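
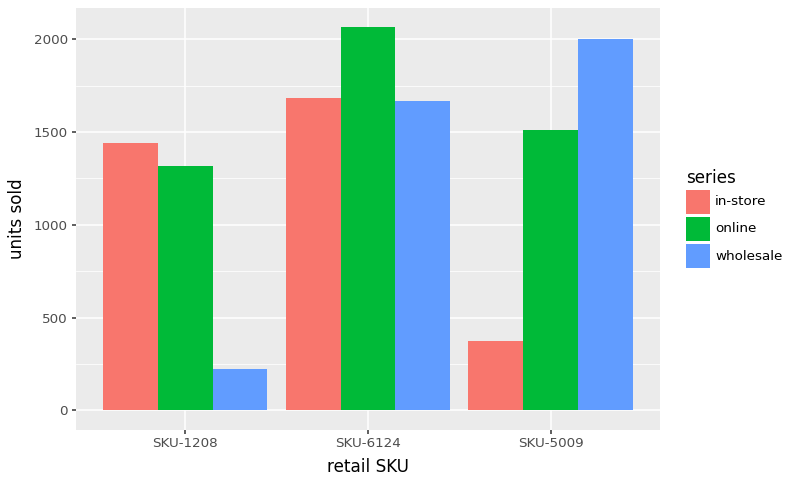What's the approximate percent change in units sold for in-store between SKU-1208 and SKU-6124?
SKU-1208 ≈ 1400, SKU-6124 ≈ 1600; (1600 − 1400) / 1400 ≈ +14.3%.

≈ +14.3%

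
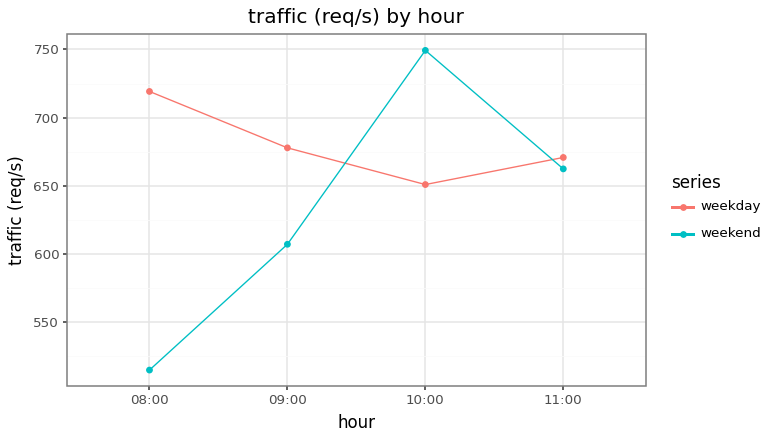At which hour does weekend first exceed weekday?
10:00

09:00: weekend ≈ 600 vs weekday ≈ 680 (not yet); 10:00: weekend ≈ 740 vs weekday ≈ 660 (first crossover).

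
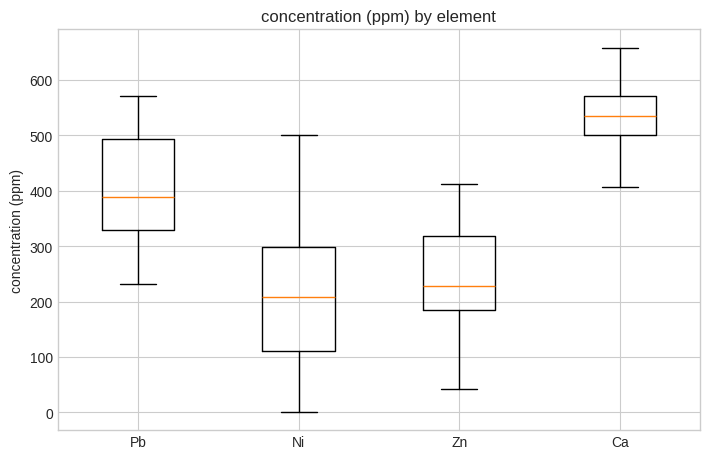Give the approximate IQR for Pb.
≈ 150

Q3 ≈ 500, Q1 ≈ 350; IQR ≈ 150.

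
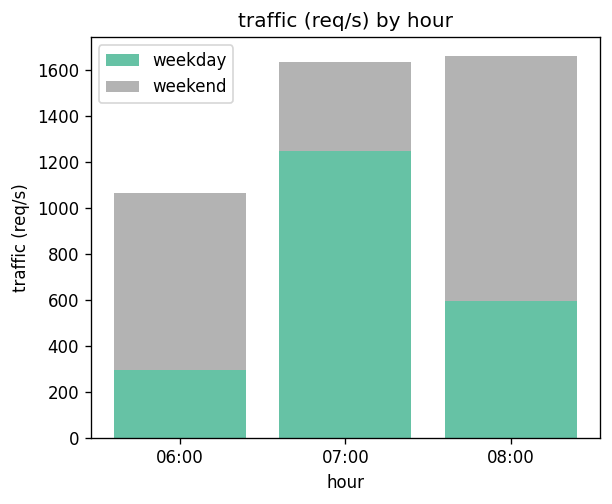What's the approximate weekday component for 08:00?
≈ 600

weekday top ≈ 600, bottom ≈ 0; segment ≈ 600.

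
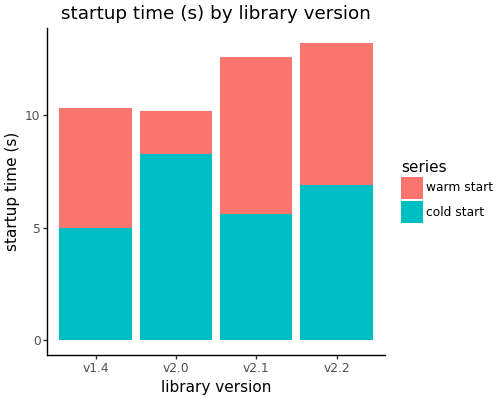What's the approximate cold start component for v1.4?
cold start top ≈ 4, bottom ≈ 0; segment ≈ 4.

≈ 4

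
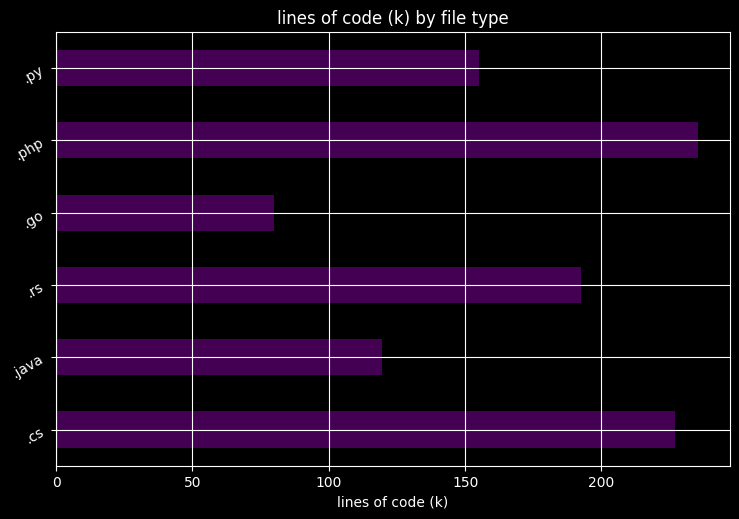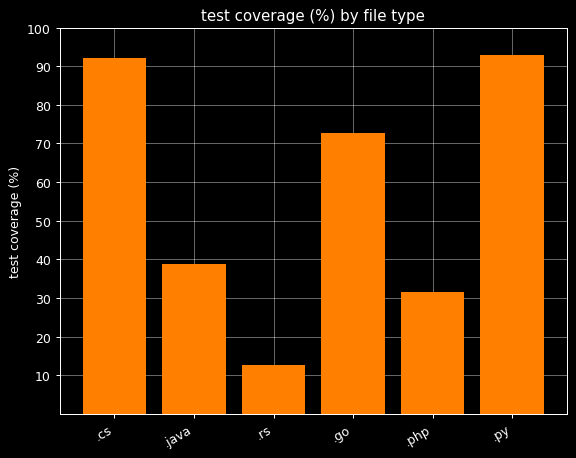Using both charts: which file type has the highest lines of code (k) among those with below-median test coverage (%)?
.php

Chart 2 median test coverage (%) ≈ 60; below-median file types: .java, .rs, .php. Among those, .php has the highest lines of code (k) (≈ 225).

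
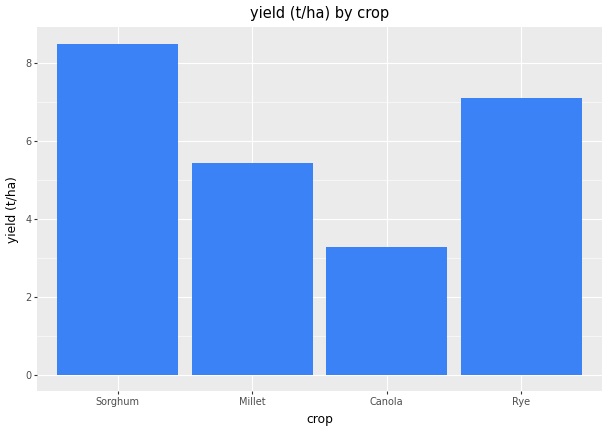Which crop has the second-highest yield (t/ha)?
Rye

Top 3: Sorghum ≈ 9, Rye ≈ 7, Millet ≈ 5.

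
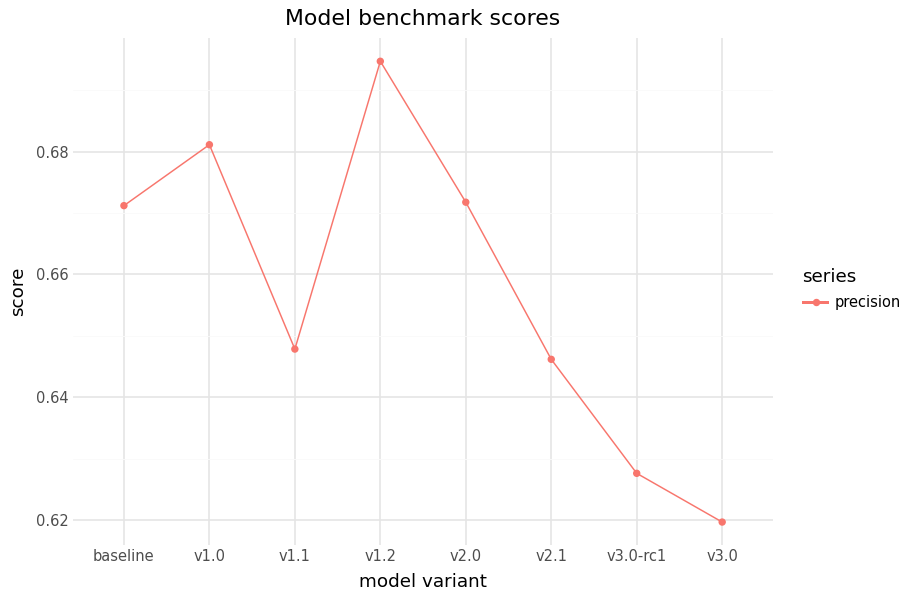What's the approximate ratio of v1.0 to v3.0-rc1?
≈ 1.08×

v1.0 ≈ 0.68, v3.0-rc1 ≈ 0.63; 0.68/0.63 ≈ 1.08.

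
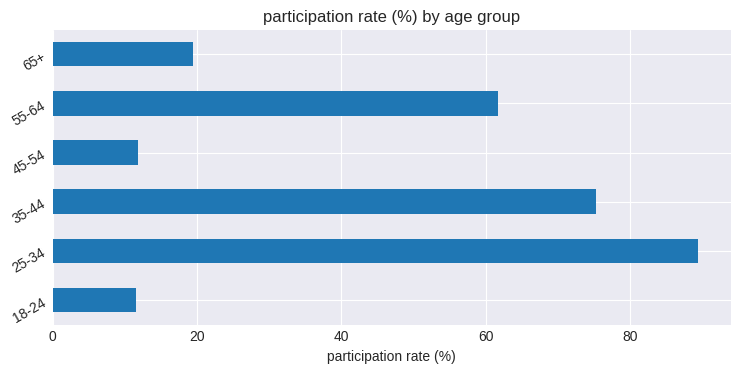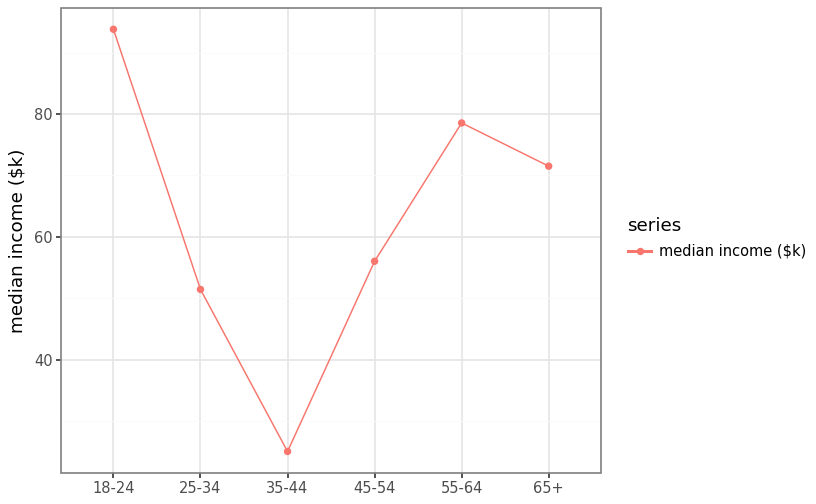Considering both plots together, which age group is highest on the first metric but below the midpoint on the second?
Chart 2 median median income ($k) ≈ 60; below-median age groups: 25-34, 35-44, 45-54. Among those, 25-34 has the highest participation rate (%) (≈ 90).

25-34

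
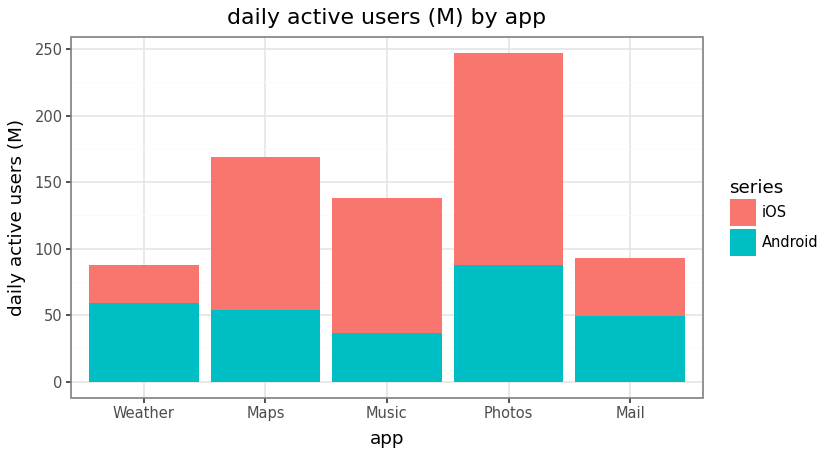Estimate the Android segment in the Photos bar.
≈ 100

Android top ≈ 100, bottom ≈ 0; segment ≈ 100.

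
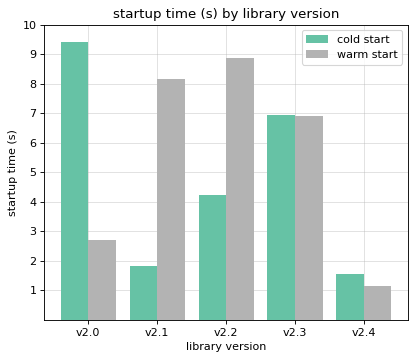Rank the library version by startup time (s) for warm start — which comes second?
v2.1

Top 3 for warm start: v2.2 ≈ 9, v2.1 ≈ 8, v2.3 ≈ 7.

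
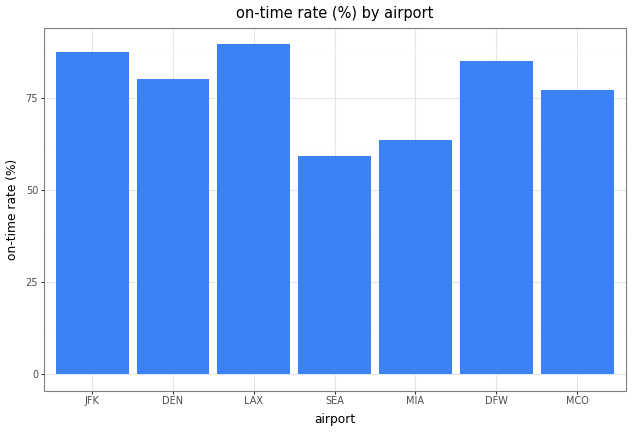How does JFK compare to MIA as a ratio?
≈ 1.5×

JFK ≈ 90, MIA ≈ 60; 90/60 ≈ 1.5.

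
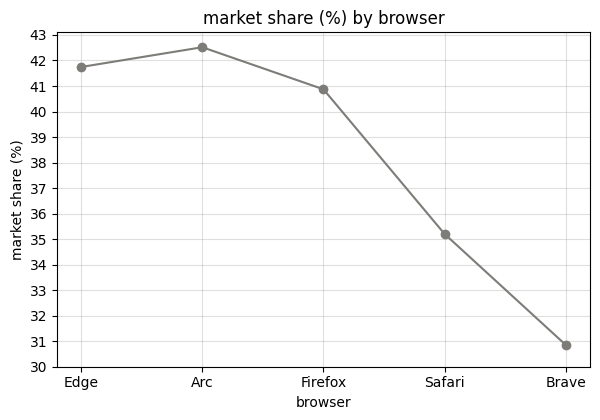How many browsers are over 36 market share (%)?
Above 36: Edge, Arc, Firefox.

3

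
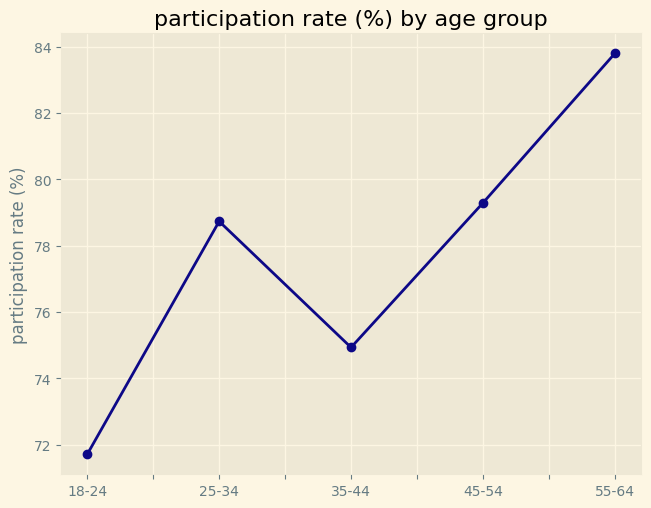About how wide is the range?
≈ 12

Max 55-64 ≈ 84, min 18-24 ≈ 72; range ≈ 12.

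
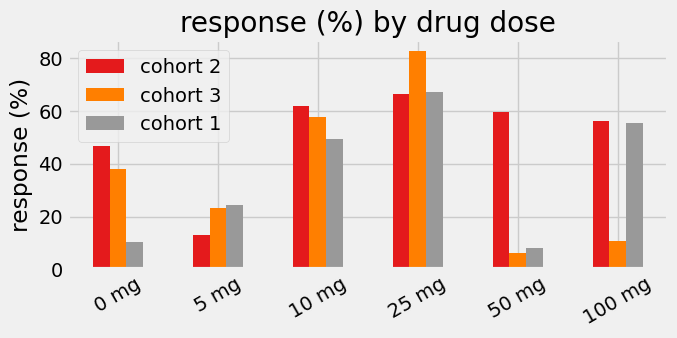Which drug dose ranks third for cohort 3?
Top 4 for cohort 3: 25 mg ≈ 80, 10 mg ≈ 60, 0 mg ≈ 40, 5 mg ≈ 20.

0 mg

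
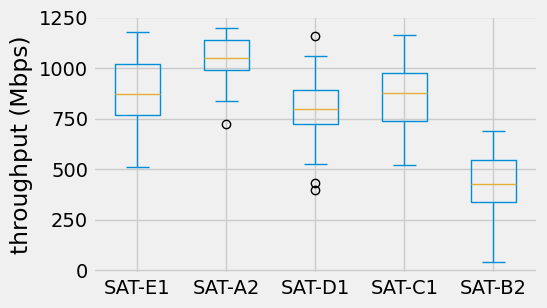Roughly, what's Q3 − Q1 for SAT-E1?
≈ 250

Q3 ≈ 1000, Q1 ≈ 750; IQR ≈ 250.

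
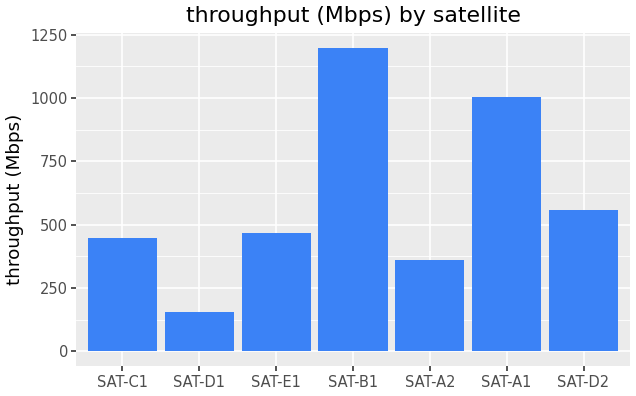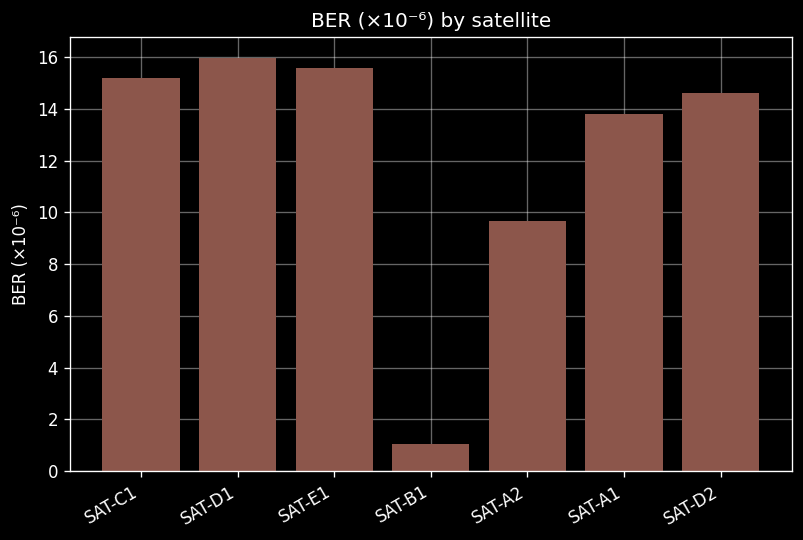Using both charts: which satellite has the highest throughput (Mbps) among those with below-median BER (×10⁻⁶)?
Chart 2 median BER (×10⁻⁶) ≈ 14; below-median satellites: SAT-B1, SAT-A2, SAT-A1. Among those, SAT-B1 has the highest throughput (Mbps) (≈ 1200).

SAT-B1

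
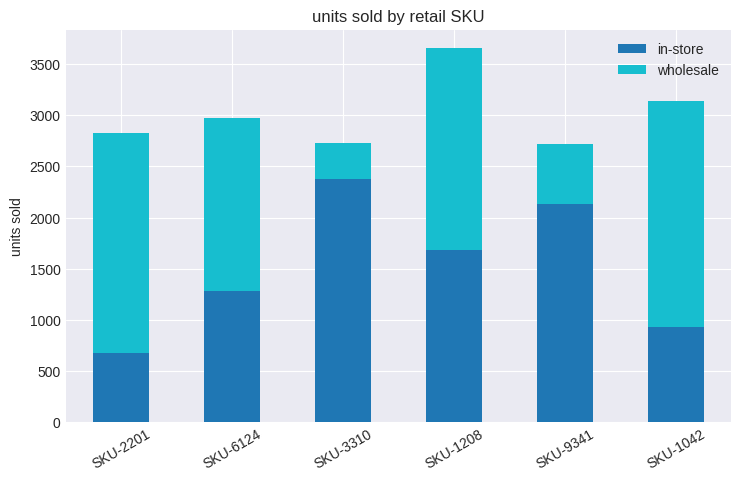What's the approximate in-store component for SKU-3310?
in-store top ≈ 2500, bottom ≈ 0; segment ≈ 2500.

≈ 2500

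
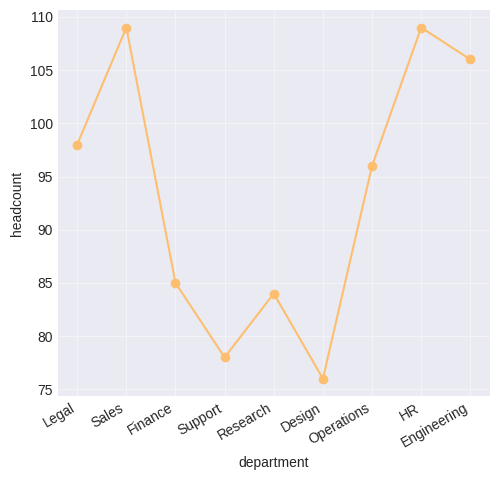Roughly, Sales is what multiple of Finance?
≈ 1.29×

Sales ≈ 110, Finance ≈ 85; 110/85 ≈ 1.29.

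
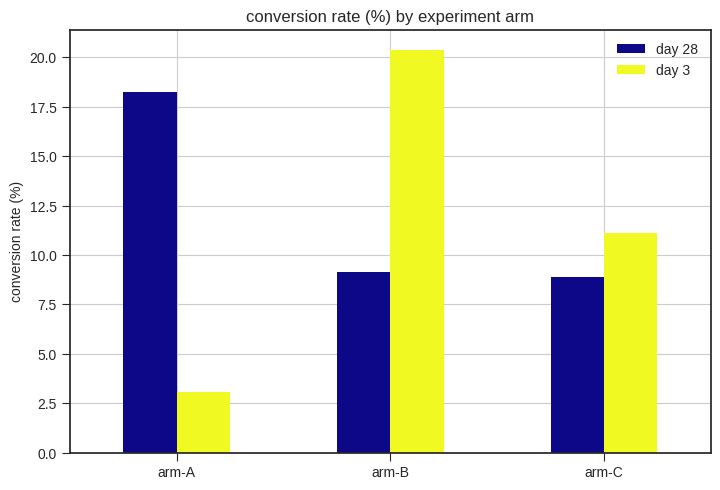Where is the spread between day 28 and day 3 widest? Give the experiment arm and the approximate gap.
arm-A: day 28 ≈ 18, day 3 ≈ 4 → gap ≈ 14. Next-largest (arm-B) is only ≈ 10.

arm-A, ≈ 14 %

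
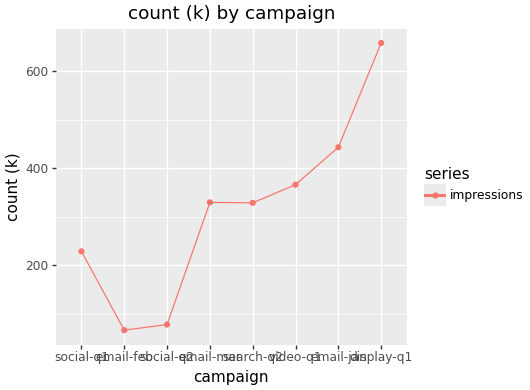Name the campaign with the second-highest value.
Top 3: display-q1 ≈ 650, email-jan ≈ 450, video-q1 ≈ 350.

email-jan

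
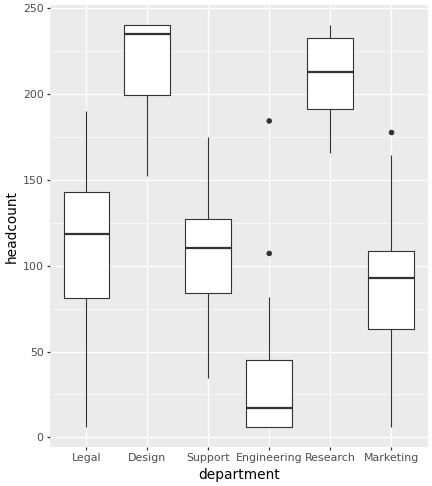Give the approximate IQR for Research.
Q3 ≈ 240, Q1 ≈ 200; IQR ≈ 40.

≈ 40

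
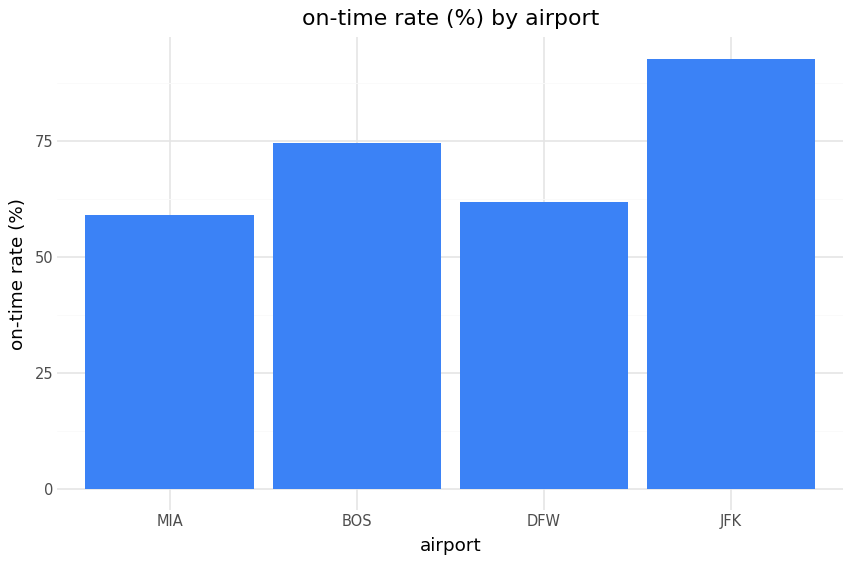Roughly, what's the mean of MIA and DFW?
≈ 60

(60 + 60) / 2 ≈ 60.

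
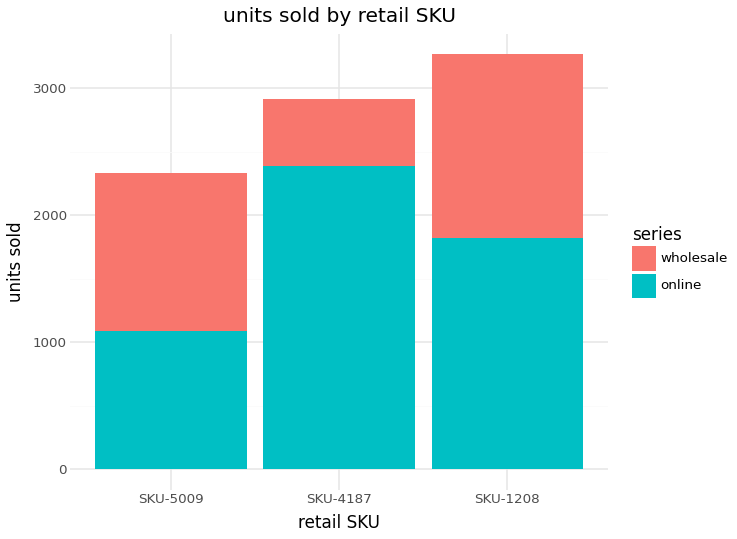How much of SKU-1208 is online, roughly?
online top ≈ 2000, bottom ≈ 0; segment ≈ 2000.

≈ 2000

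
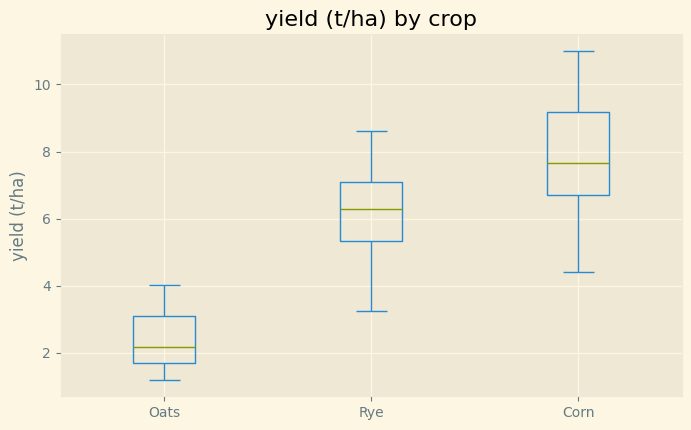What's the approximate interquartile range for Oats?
Q3 ≈ 3.0, Q1 ≈ 1.5; IQR ≈ 1.5.

≈ 1.5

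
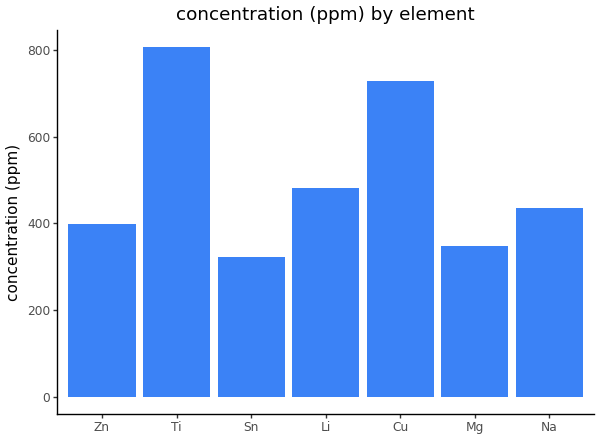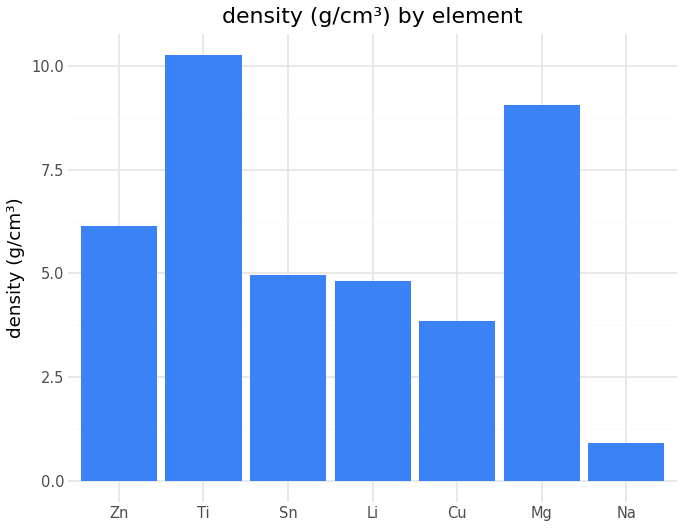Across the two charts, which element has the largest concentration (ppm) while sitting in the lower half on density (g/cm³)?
Cu

Chart 2 median density (g/cm³) ≈ 5; below-median elements: Li, Cu, Na. Among those, Cu has the highest concentration (ppm) (≈ 700).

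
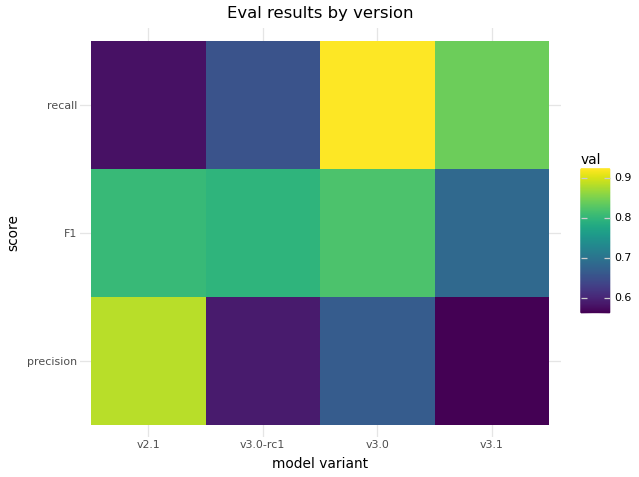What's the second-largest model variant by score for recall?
Top 3 for recall: v3.0 ≈ 0.90, v3.1 ≈ 0.85, v3.0-rc1 ≈ 0.65.

v3.1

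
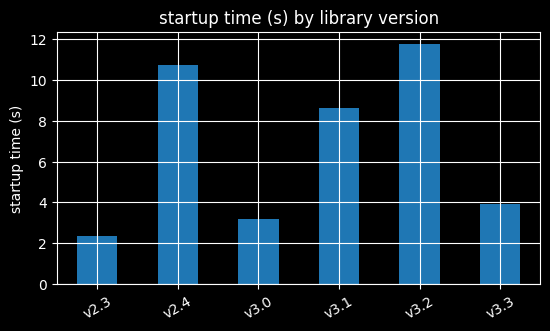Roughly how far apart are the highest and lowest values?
Max v3.2 ≈ 12, min v2.3 ≈ 2; range ≈ 10.

≈ 10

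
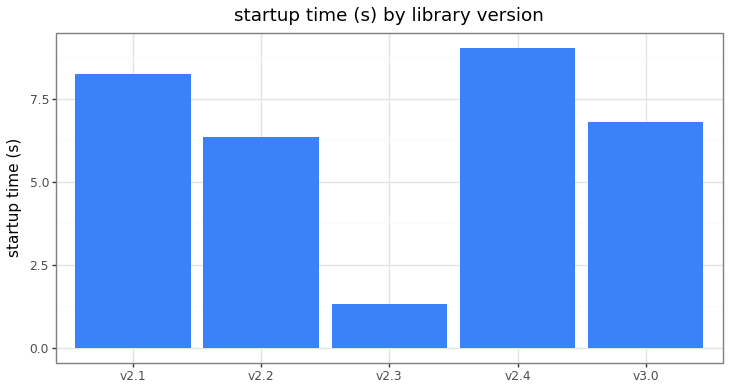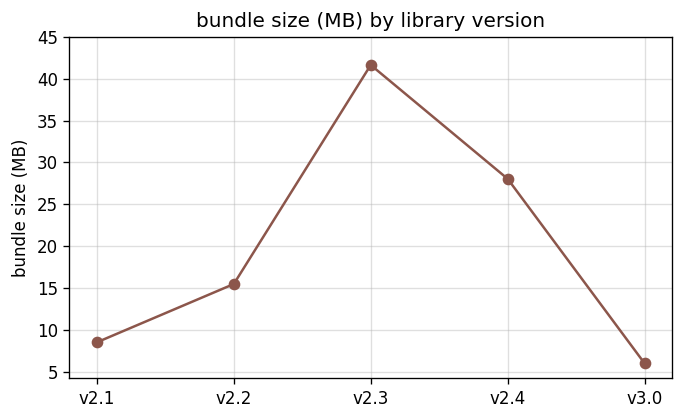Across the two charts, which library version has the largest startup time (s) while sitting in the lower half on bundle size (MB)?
v2.1

Chart 2 median bundle size (MB) ≈ 15; below-median library versions: v2.1, v3.0. Among those, v2.1 has the highest startup time (s) (≈ 8).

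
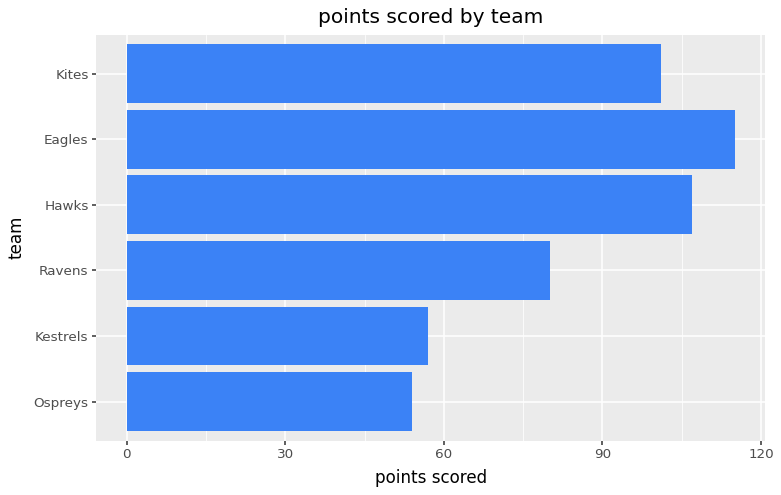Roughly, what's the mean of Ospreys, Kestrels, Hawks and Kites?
(50 + 60 + 110 + 100) / 4 ≈ 80.

≈ 80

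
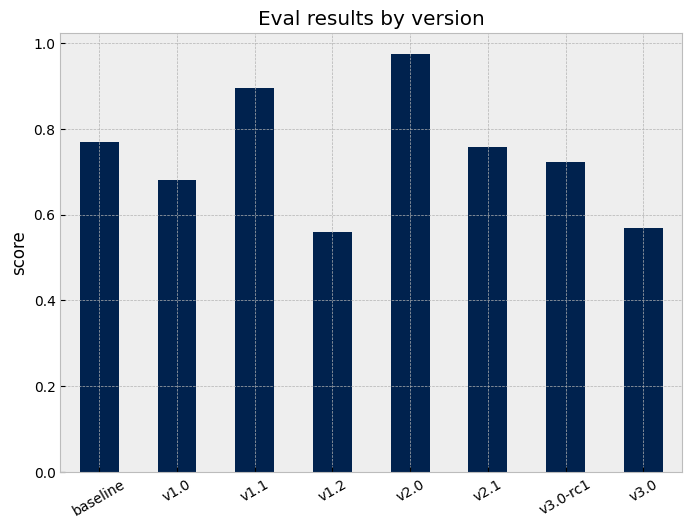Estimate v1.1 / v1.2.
≈ 1.5×

v1.1 ≈ 0.9, v1.2 ≈ 0.6; 0.9/0.6 ≈ 1.5.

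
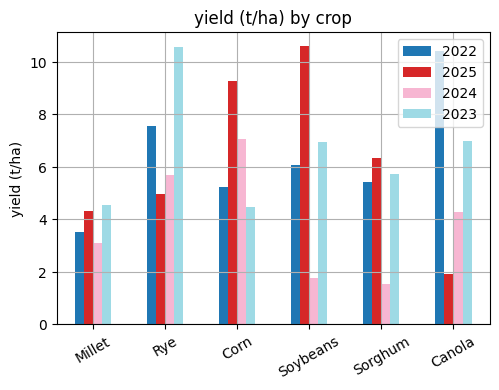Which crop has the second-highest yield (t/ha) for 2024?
Rye

Top 3 for 2024: Corn ≈ 7, Rye ≈ 6, Canola ≈ 4.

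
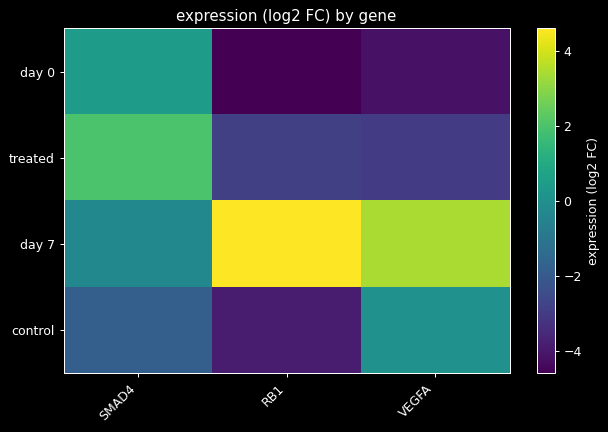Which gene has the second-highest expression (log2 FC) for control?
Top 3 for control: VEGFA ≈ 0, SMAD4 ≈ -2, RB1 ≈ -4.

SMAD4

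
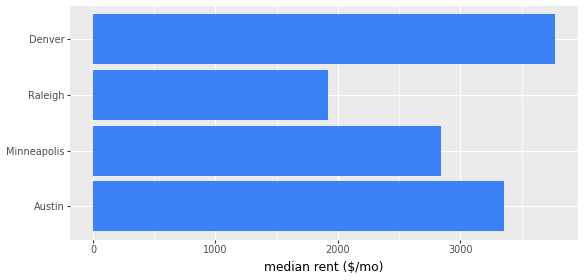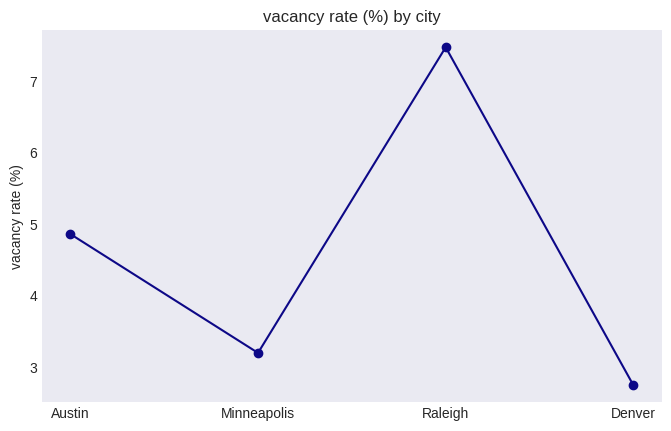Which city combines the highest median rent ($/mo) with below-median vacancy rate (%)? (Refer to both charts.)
Chart 2 median vacancy rate (%) ≈ 4; below-median cities: Minneapolis, Denver. Among those, Denver has the highest median rent ($/mo) (≈ 4000).

Denver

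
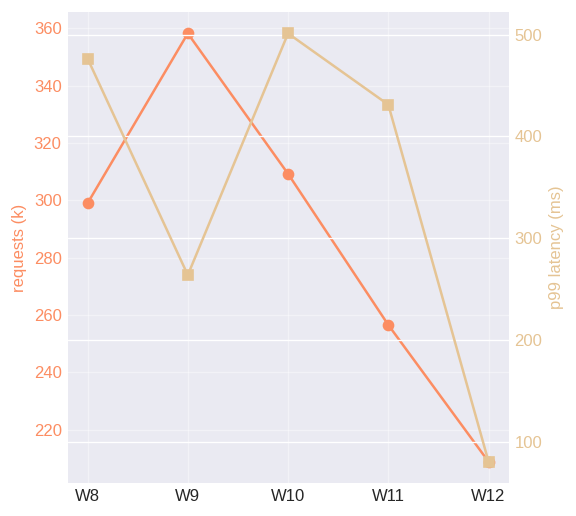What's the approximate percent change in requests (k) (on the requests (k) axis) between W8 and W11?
≈ -13.3%

W8 ≈ 300, W11 ≈ 260; (260 − 300) / 300 ≈ -13.3%.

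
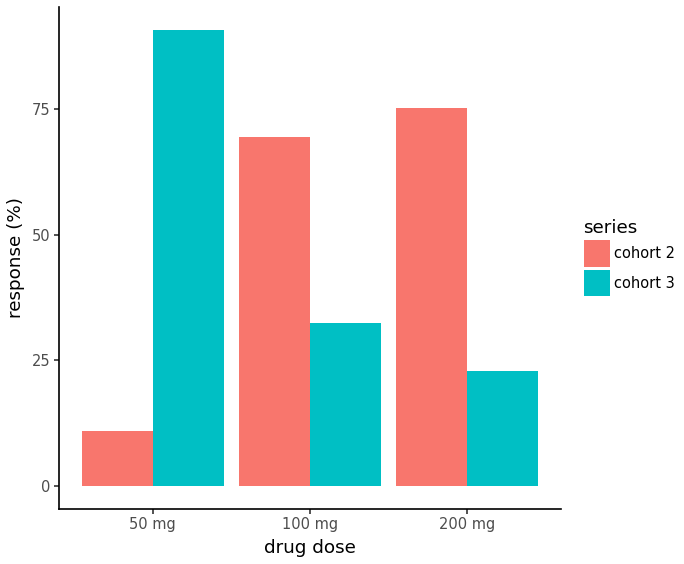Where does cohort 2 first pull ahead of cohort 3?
50 mg: cohort 2 ≈ 10 vs cohort 3 ≈ 90 (not yet); 100 mg: cohort 2 ≈ 70 vs cohort 3 ≈ 30 (first crossover).

100 mg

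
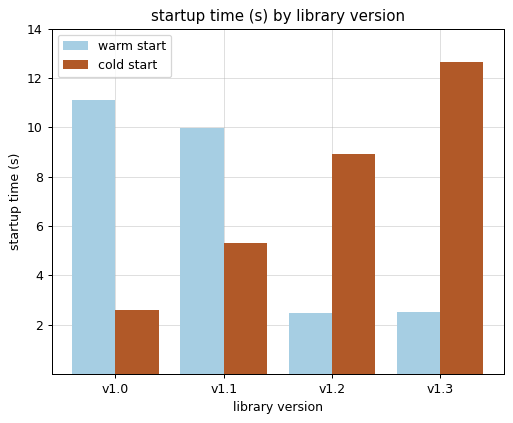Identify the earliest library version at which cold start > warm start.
v1.1: cold start ≈ 6 vs warm start ≈ 10 (not yet); v1.2: cold start ≈ 8 vs warm start ≈ 2 (first crossover).

v1.2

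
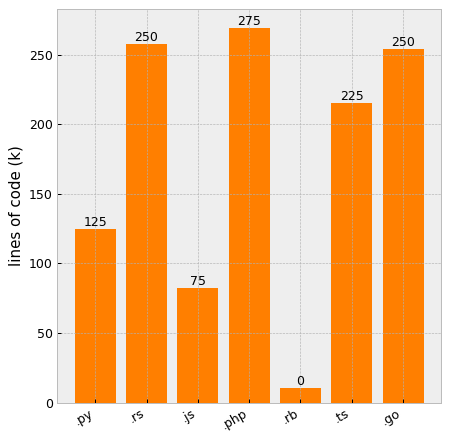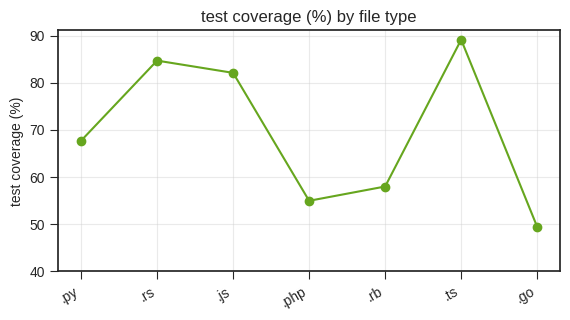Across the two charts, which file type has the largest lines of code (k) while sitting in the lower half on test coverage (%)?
.php

Chart 2 median test coverage (%) ≈ 70; below-median file types: .php, .rb, .go. Among those, .php has the highest lines of code (k) (≈ 275).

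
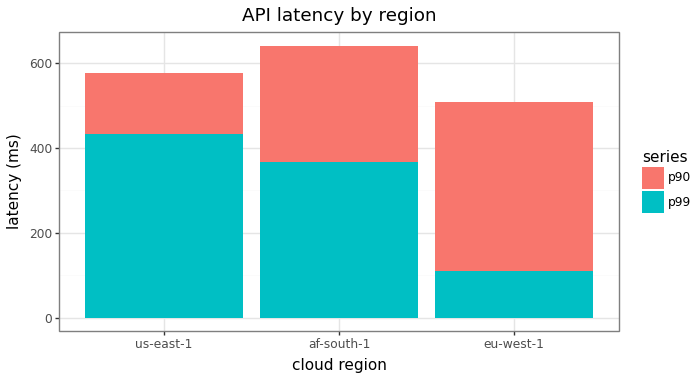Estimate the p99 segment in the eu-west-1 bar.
p99 top ≈ 100, bottom ≈ 0; segment ≈ 100.

≈ 100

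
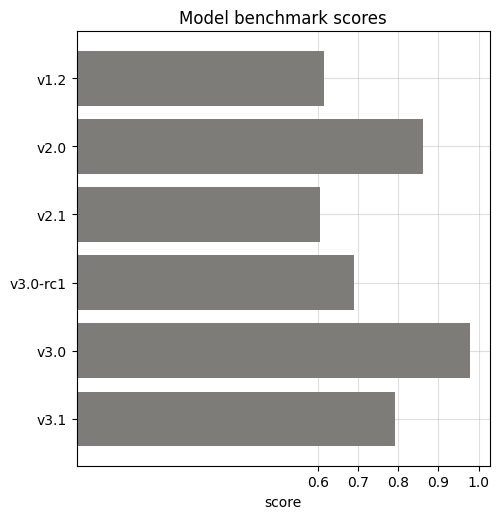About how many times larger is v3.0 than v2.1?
≈ 1.67×

v3.0 ≈ 1.0, v2.1 ≈ 0.6; 1.0/0.6 ≈ 1.67.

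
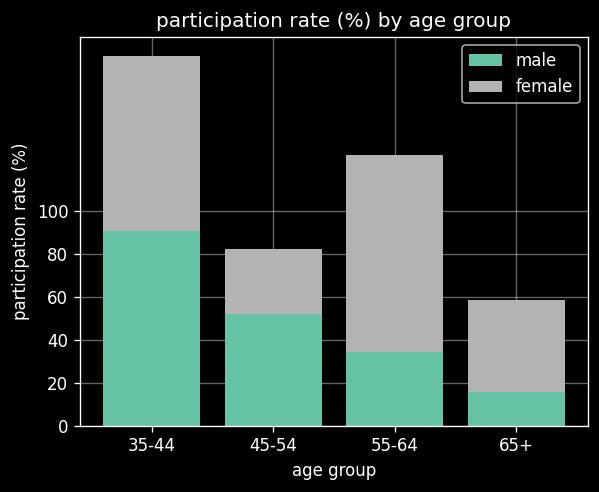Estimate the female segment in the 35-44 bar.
female top ≈ 180, bottom ≈ 100; segment ≈ 80.

≈ 80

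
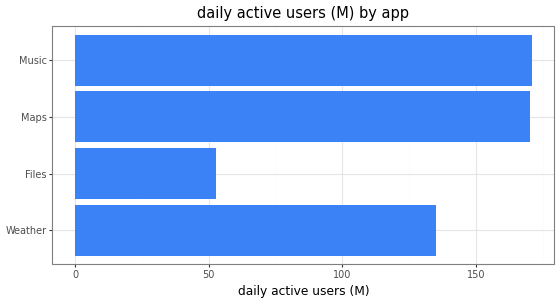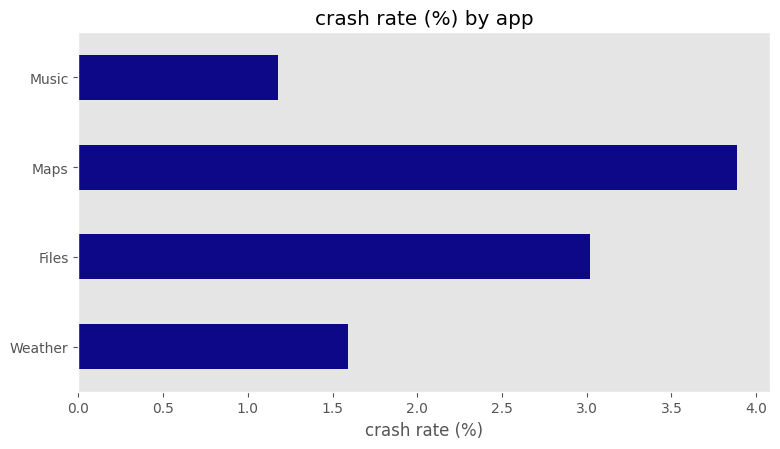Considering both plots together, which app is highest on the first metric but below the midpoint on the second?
Chart 2 median crash rate (%) ≈ 2.5; below-median apps: Weather, Music. Among those, Music has the highest daily active users (M) (≈ 180).

Music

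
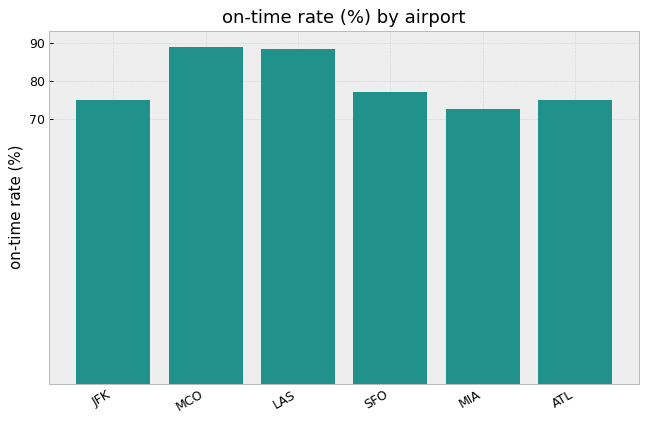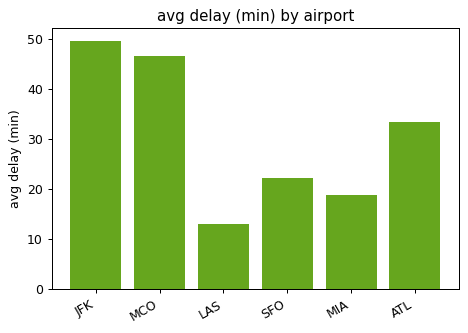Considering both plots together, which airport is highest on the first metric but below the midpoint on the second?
Chart 2 median avg delay (min) ≈ 30; below-median airports: LAS, SFO, MIA. Among those, LAS has the highest on-time rate (%) (≈ 90).

LAS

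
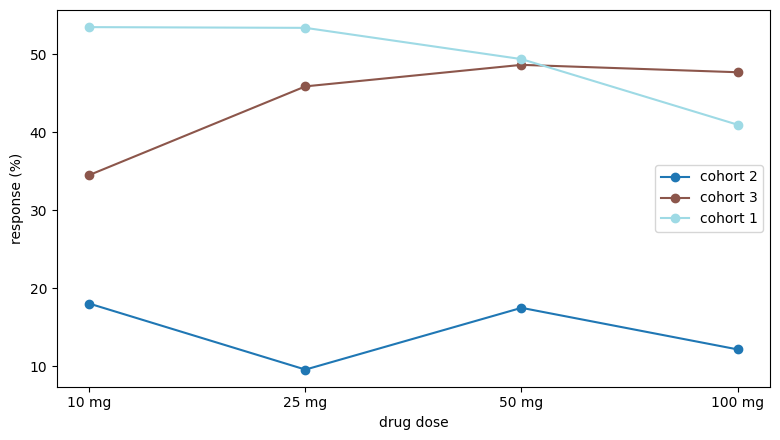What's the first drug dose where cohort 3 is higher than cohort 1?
100 mg

50 mg: cohort 3 ≈ 50 vs cohort 1 ≈ 50 (not yet); 100 mg: cohort 3 ≈ 50 vs cohort 1 ≈ 40 (first crossover).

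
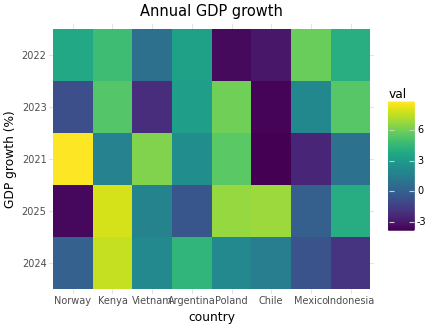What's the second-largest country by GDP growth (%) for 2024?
Top 3 for 2024: Kenya ≈ 8, Argentina ≈ 4, Vietnam ≈ 2.

Argentina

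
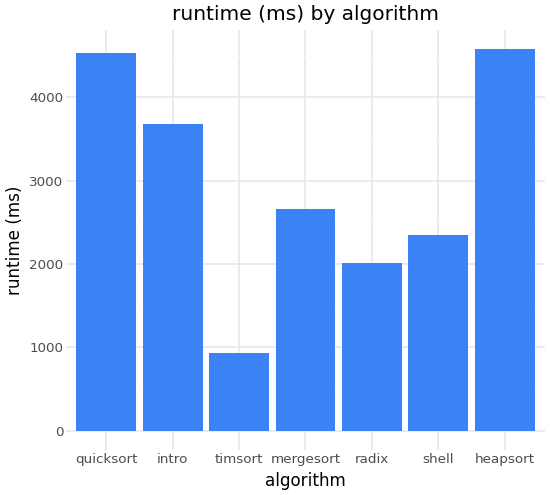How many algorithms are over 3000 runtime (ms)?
3

Above 3000: quicksort, intro, heapsort.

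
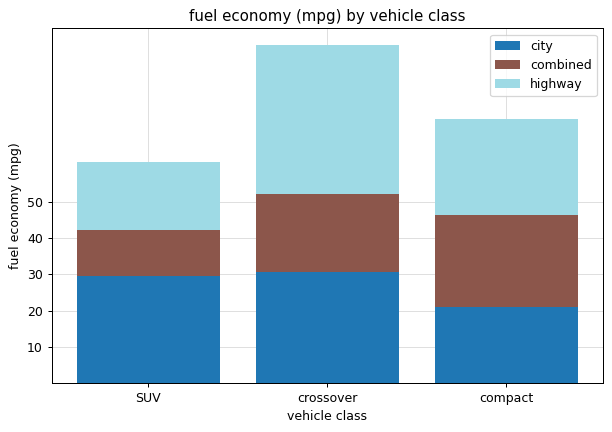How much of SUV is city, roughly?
≈ 30

city top ≈ 30, bottom ≈ 0; segment ≈ 30.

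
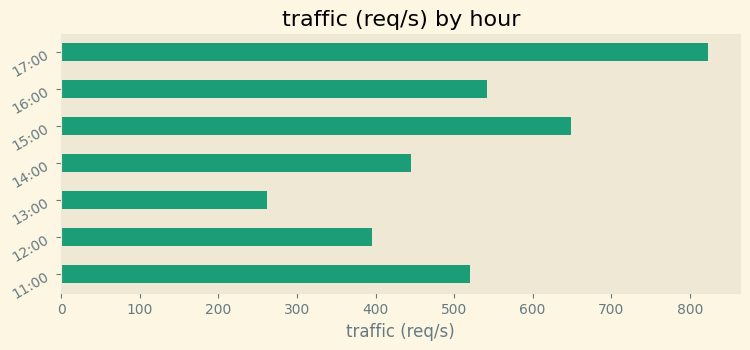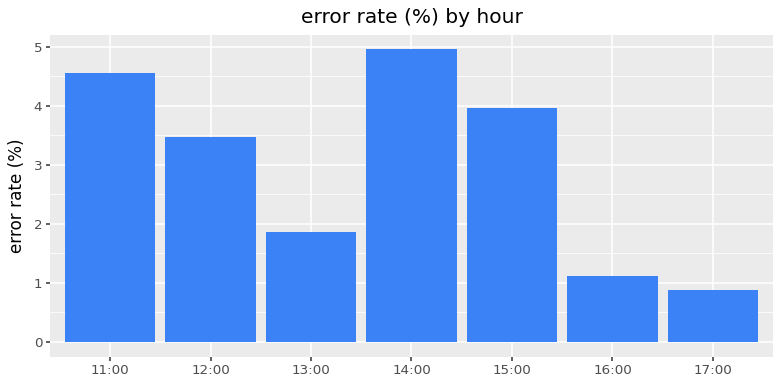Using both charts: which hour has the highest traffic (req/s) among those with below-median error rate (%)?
17:00

Chart 2 median error rate (%) ≈ 3.5; below-median hours: 13:00, 16:00, 17:00. Among those, 17:00 has the highest traffic (req/s) (≈ 800).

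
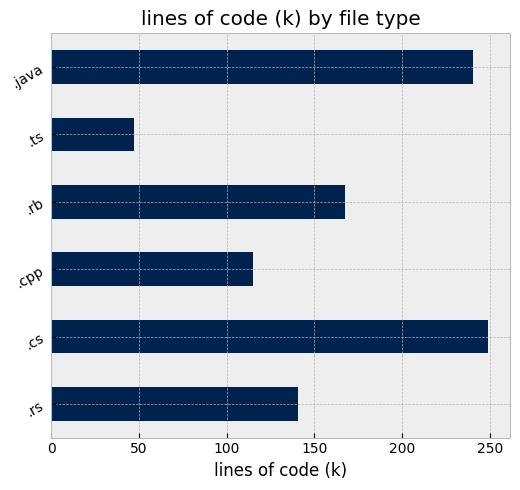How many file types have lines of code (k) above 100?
5

Above 100: .rs, .cs, .cpp, .rb, .java.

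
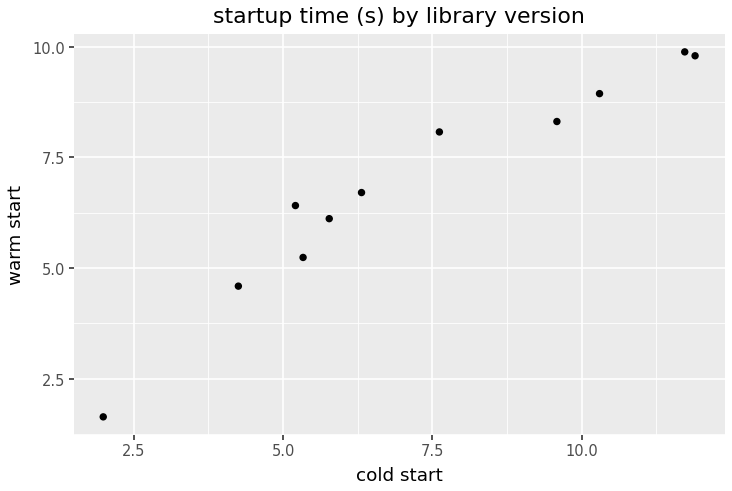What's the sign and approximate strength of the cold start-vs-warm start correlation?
Points are positively correlated; strong (|r| ≈ 1.0).

positive, strong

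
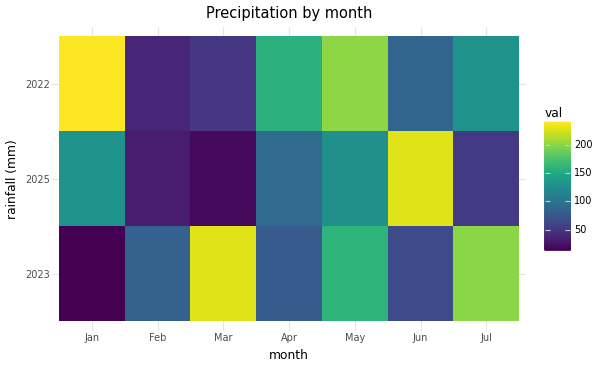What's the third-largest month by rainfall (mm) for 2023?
Top 4 for 2023: Mar ≈ 220, Jul ≈ 200, May ≈ 160, Feb ≈ 80.

May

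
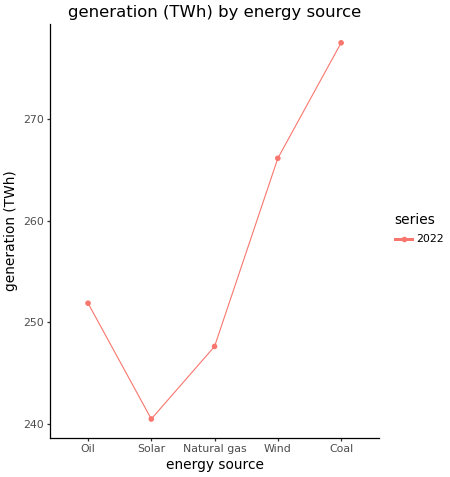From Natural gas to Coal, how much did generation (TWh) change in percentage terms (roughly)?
Natural gas ≈ 250, Coal ≈ 275; (275 − 250) / 250 ≈ +10%.

≈ +10%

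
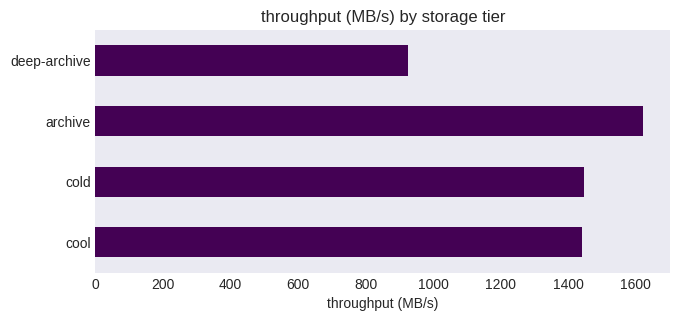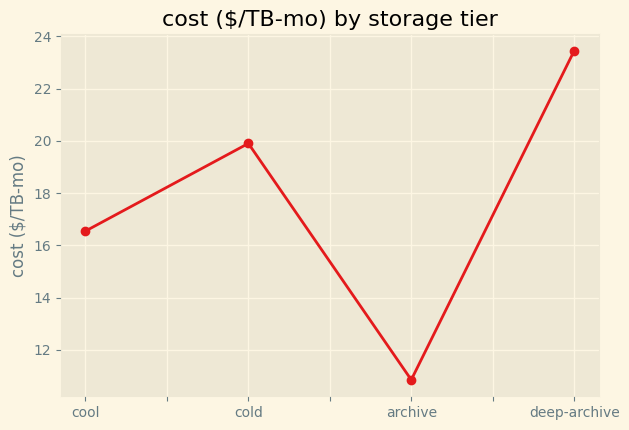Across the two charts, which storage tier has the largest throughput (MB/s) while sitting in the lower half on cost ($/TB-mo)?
Chart 2 median cost ($/TB-mo) ≈ 20; below-median storage tiers: cool, archive. Among those, archive has the highest throughput (MB/s) (≈ 1600).

archive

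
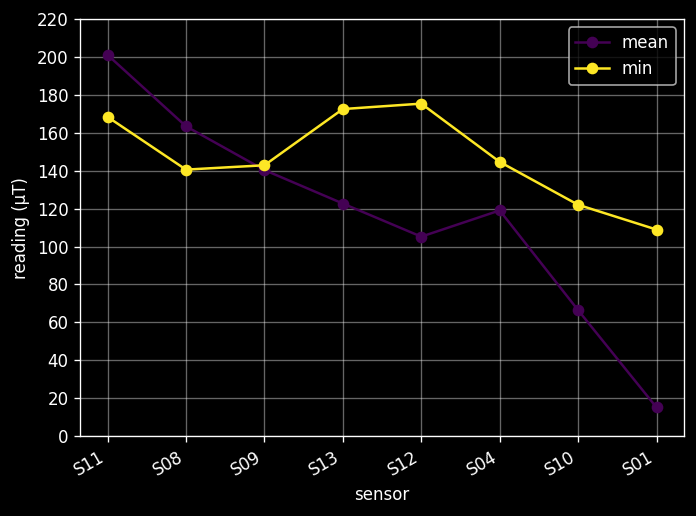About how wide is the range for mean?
Max S11 ≈ 200, min S01 ≈ 20; range ≈ 180.

≈ 180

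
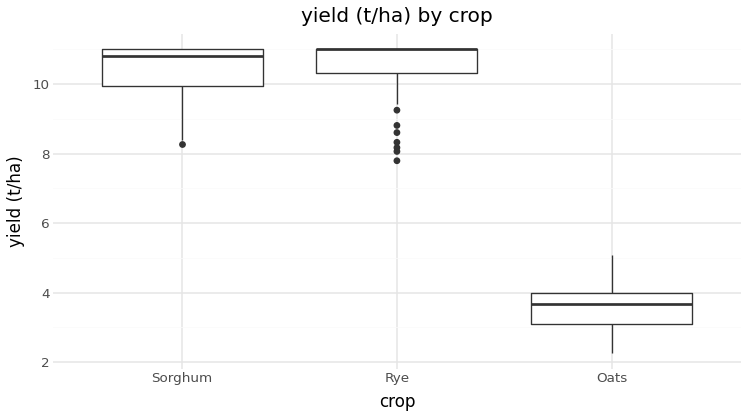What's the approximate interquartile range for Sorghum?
≈ 1

Q3 ≈ 11, Q1 ≈ 10; IQR ≈ 1.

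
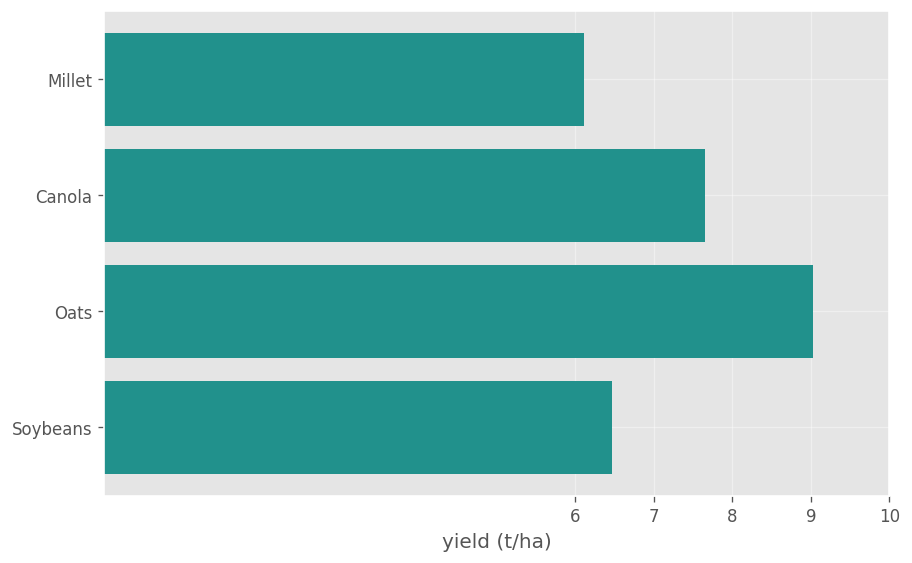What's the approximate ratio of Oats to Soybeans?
≈ 1.5×

Oats ≈ 9, Soybeans ≈ 6; 9/6 ≈ 1.5.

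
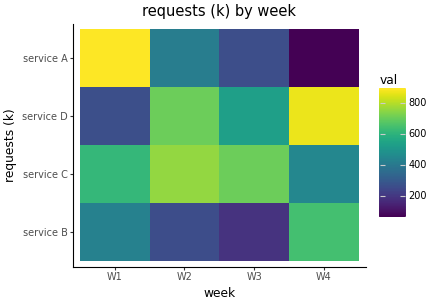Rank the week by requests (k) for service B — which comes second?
Top 3 for service B: W4 ≈ 600, W1 ≈ 400, W2 ≈ 300.

W1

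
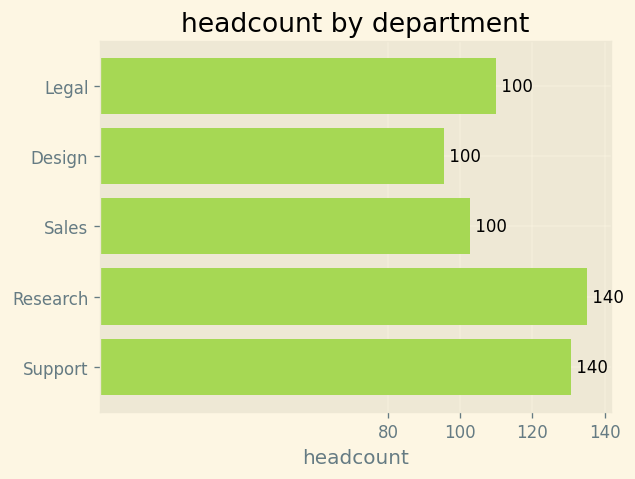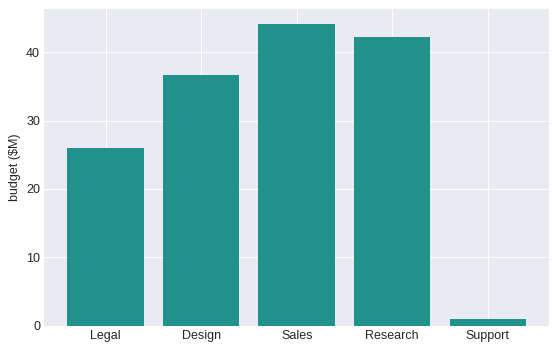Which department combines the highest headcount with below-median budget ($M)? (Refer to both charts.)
Chart 2 median budget ($M) ≈ 35; below-median departments: Legal, Support. Among those, Support has the highest headcount (≈ 140).

Support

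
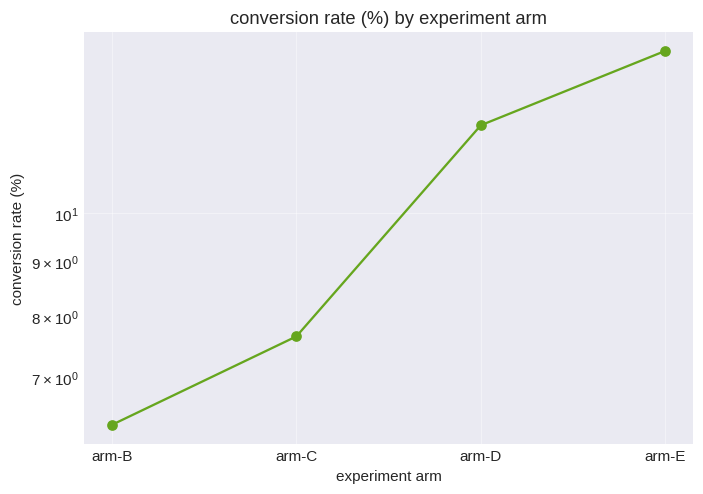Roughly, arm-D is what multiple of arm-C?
arm-D ≈ 12, arm-C ≈ 8; 12/8 ≈ 1.5.

≈ 1.5×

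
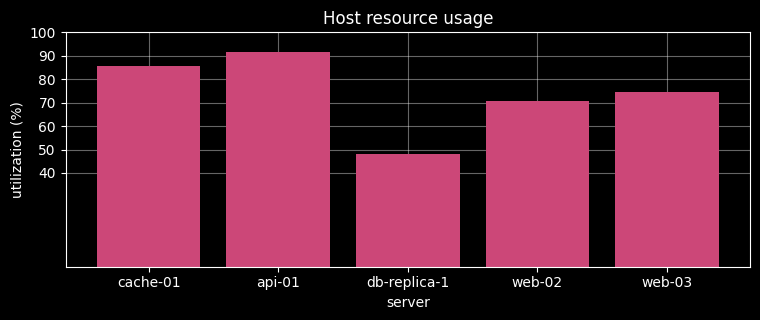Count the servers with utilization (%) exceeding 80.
Above 80: cache-01, api-01.

2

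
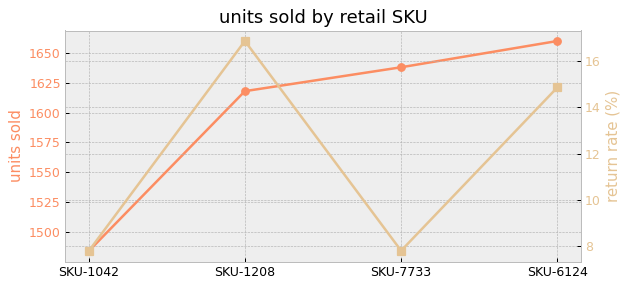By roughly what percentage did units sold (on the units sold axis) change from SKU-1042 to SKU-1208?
≈ +9.5%

SKU-1042 ≈ 1480, SKU-1208 ≈ 1620; (1620 − 1480) / 1480 ≈ +9.5%.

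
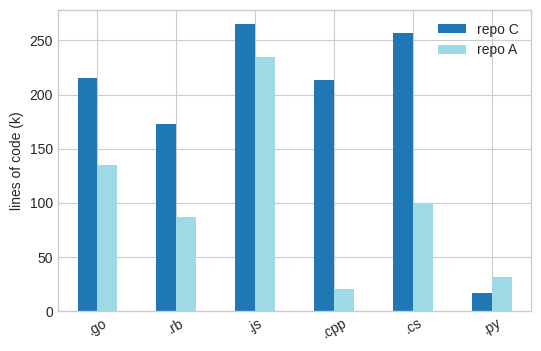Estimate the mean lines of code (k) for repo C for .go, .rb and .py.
(225 + 175 + 25) / 3 ≈ 142.

≈ 142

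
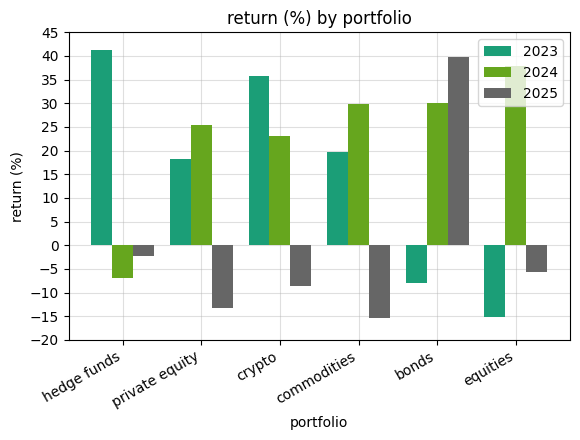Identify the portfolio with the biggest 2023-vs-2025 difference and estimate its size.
bonds: 2023 ≈ -10, 2025 ≈ 40 → gap ≈ 50. Next-largest (crypto) is only ≈ 45.

bonds, ≈ 50 %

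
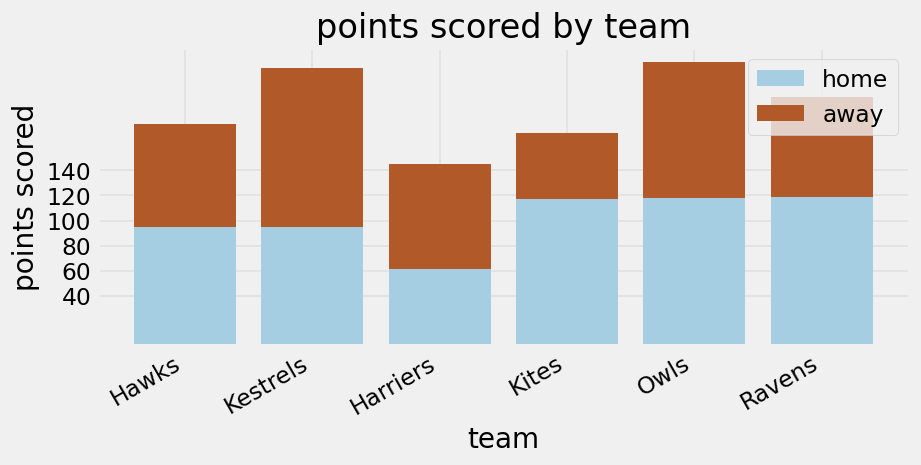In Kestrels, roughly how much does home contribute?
home top ≈ 100, bottom ≈ 0; segment ≈ 100.

≈ 100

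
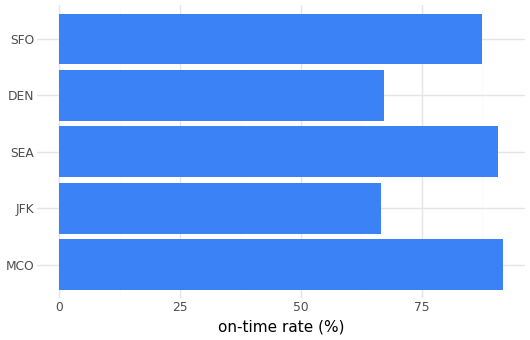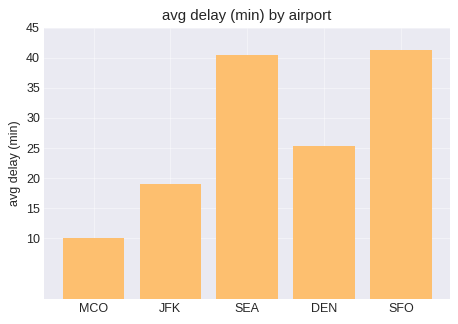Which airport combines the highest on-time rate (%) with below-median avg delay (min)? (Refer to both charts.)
Chart 2 median avg delay (min) ≈ 25; below-median airports: MCO, JFK. Among those, MCO has the highest on-time rate (%) (≈ 90).

MCO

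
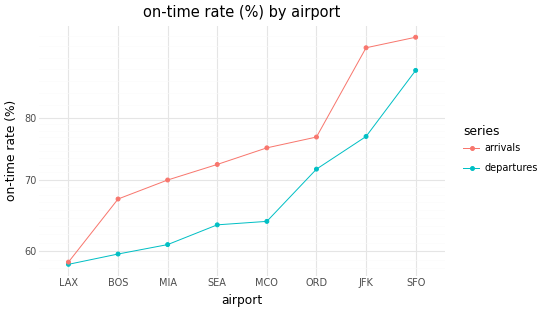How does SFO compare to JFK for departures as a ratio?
≈ 1.2×

SFO ≈ 90, JFK ≈ 75; 90/75 ≈ 1.2.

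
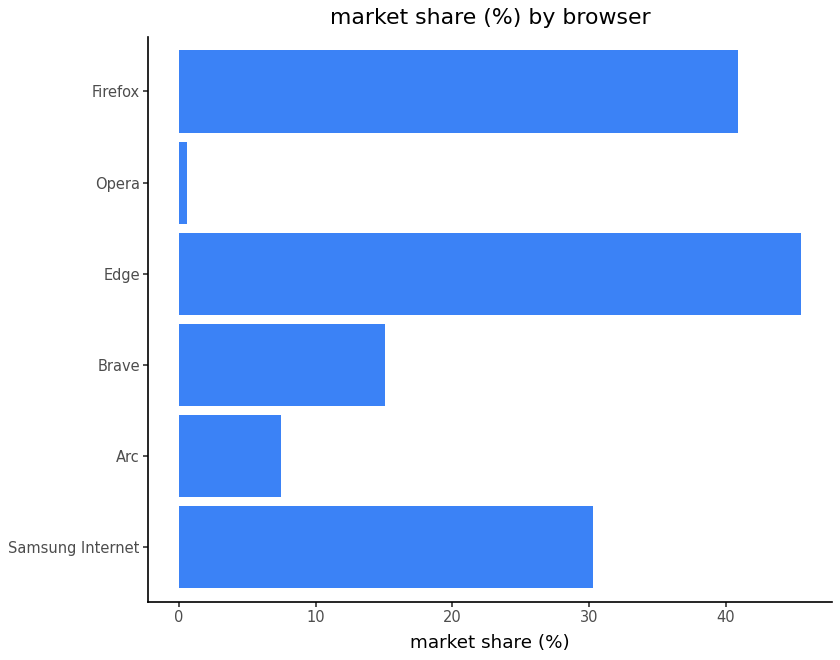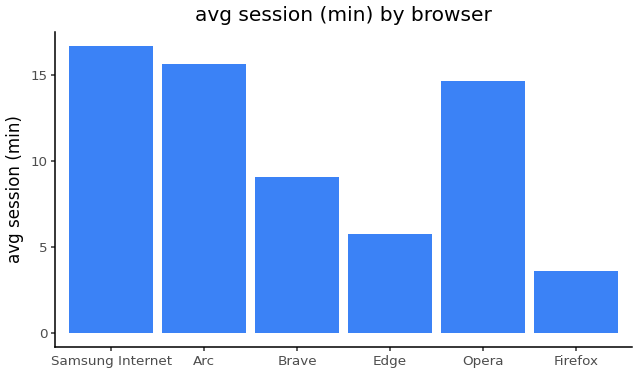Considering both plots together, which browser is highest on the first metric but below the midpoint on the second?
Edge

Chart 2 median avg session (min) ≈ 12; below-median browsers: Brave, Edge, Firefox. Among those, Edge has the highest market share (%) (≈ 45).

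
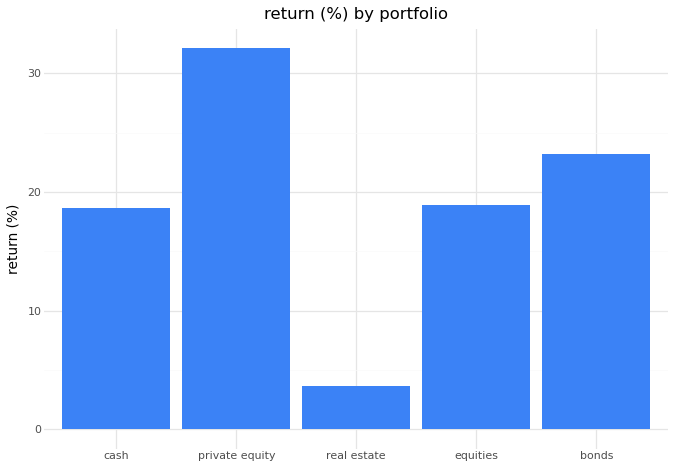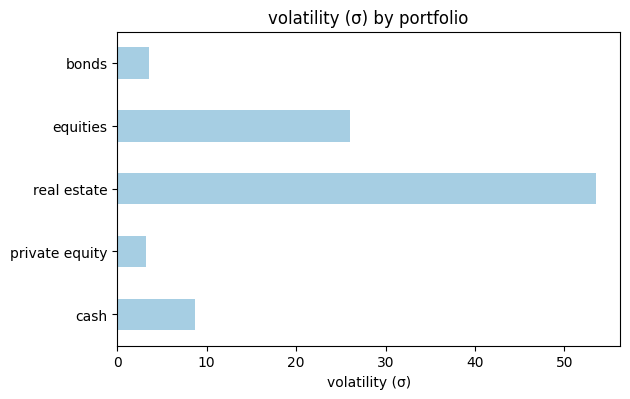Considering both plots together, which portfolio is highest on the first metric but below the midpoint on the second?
Chart 2 median volatility (σ) ≈ 10; below-median portfolios: private equity, bonds. Among those, private equity has the highest return (%) (≈ 30).

private equity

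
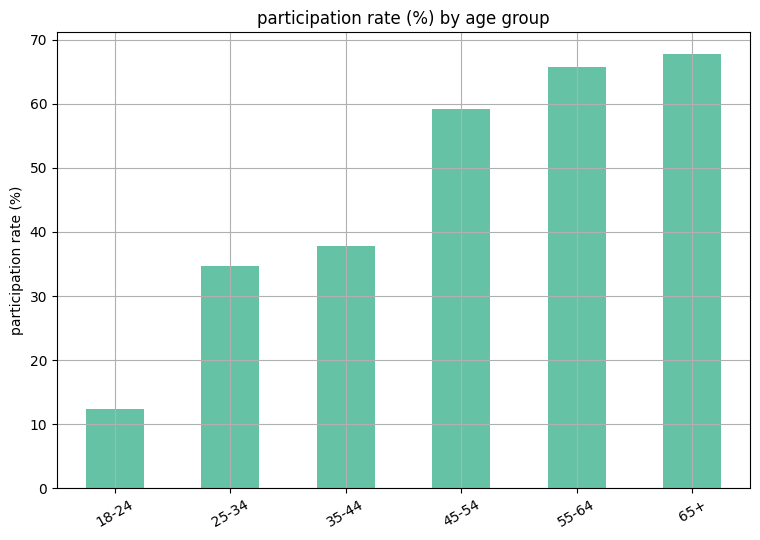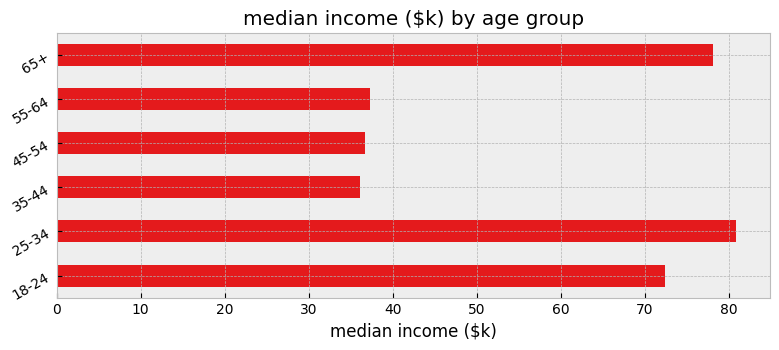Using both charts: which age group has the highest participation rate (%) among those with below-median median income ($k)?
55-64

Chart 2 median median income ($k) ≈ 50; below-median age groups: 35-44, 45-54, 55-64. Among those, 55-64 has the highest participation rate (%) (≈ 70).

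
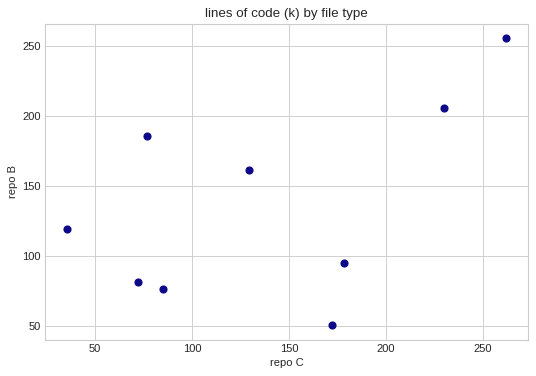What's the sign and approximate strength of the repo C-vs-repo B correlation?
positive, moderate

Points are positively correlated; moderate (|r| ≈ 0.5).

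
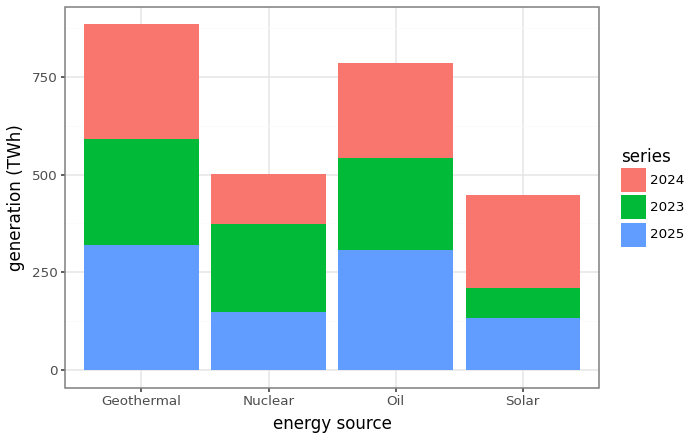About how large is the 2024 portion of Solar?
2024 top ≈ 400, bottom ≈ 200; segment ≈ 200.

≈ 200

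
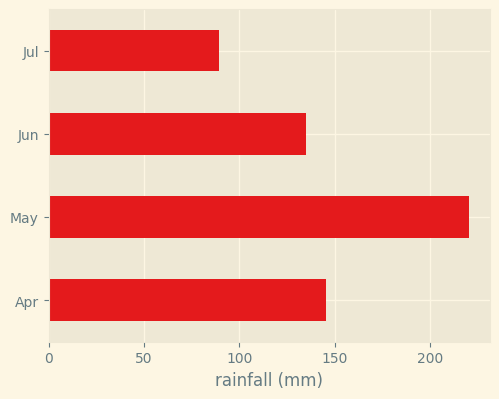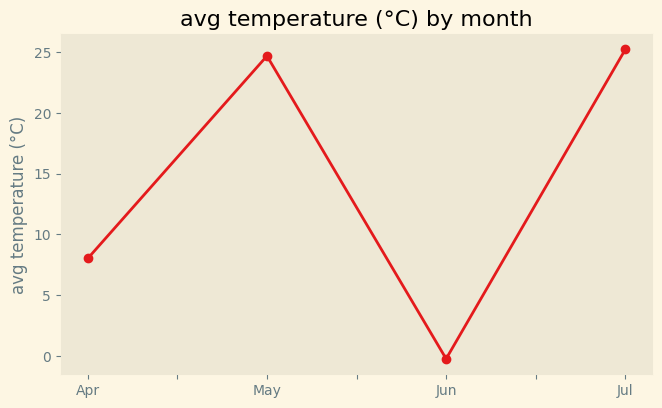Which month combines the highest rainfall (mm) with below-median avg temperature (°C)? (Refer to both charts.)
Apr

Chart 2 median avg temperature (°C) ≈ 15; below-median months: Apr, Jun. Among those, Apr has the highest rainfall (mm) (≈ 150).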